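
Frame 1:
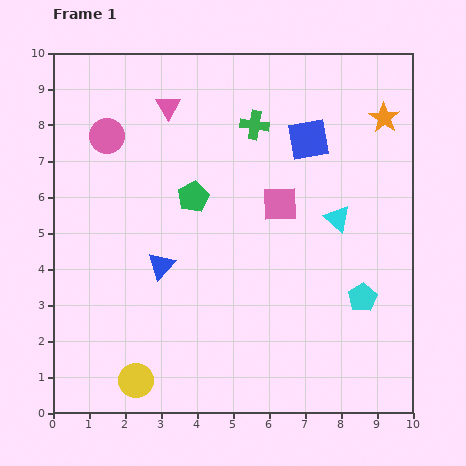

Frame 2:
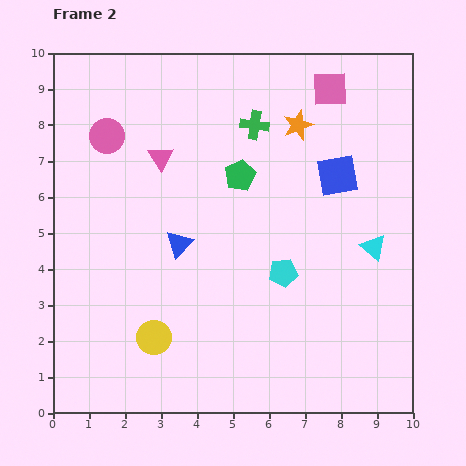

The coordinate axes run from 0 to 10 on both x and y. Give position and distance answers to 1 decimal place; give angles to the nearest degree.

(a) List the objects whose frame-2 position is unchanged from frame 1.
the green cross, the pink circle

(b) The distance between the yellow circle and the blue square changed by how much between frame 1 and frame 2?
-1.4

Distance in frame 1: 8.2. Distance in frame 2: 6.8.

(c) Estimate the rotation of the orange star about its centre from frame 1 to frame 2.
19° clockwise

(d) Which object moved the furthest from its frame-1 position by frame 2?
the pink square

(moved 3.5; next 2.4)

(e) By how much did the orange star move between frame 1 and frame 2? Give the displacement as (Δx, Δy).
(-2.4, -0.2)

The orange star was at (9.2, 8.2) in frame 1 and (6.8, 8.0) in frame 2.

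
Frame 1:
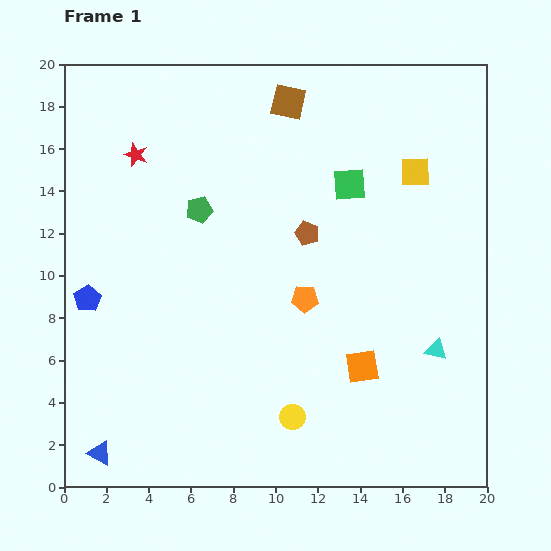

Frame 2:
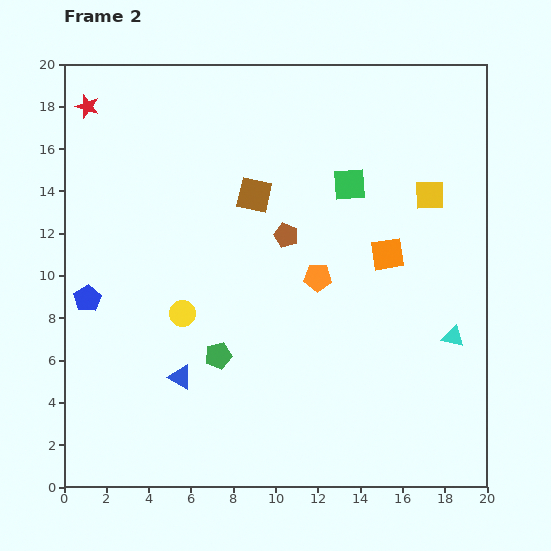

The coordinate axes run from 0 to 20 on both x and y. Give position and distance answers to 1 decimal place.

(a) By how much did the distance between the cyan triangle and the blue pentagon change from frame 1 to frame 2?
+0.7

Distance in frame 1: 16.7. Distance in frame 2: 17.4.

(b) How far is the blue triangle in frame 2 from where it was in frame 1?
5.2

The blue triangle moved from (1.7, 1.6) to (5.5, 5.2), a distance of √(3.8² + 3.6²) ≈ 5.2.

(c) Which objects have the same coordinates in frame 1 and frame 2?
the blue pentagon, the green square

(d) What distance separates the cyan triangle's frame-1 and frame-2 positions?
1.0

The cyan triangle moved from (17.6, 6.5) to (18.4, 7.1), a distance of √(0.8² + 0.6²) ≈ 1.0.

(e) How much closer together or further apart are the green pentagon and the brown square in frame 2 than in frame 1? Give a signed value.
+1.2

Distance in frame 1: 6.6. Distance in frame 2: 7.8.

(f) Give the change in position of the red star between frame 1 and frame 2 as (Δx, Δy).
(-2.3, 2.3)

The red star was at (3.4, 15.7) in frame 1 and (1.1, 18.0) in frame 2.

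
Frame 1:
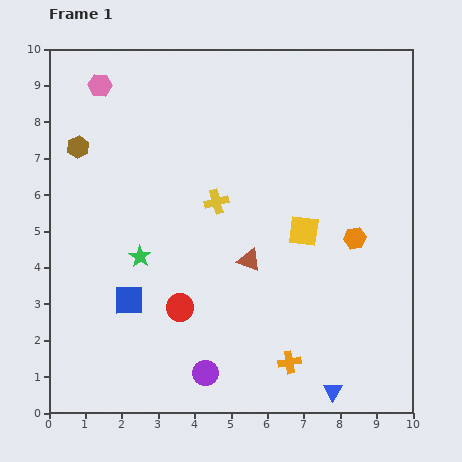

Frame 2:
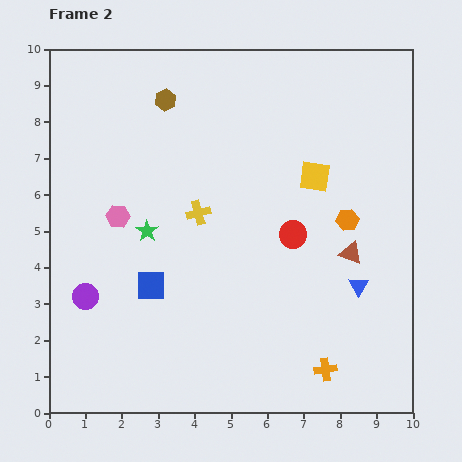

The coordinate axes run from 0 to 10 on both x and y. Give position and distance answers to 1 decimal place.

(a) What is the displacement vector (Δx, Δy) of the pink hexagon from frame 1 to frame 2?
(0.5, -3.6)

The pink hexagon was at (1.4, 9.0) in frame 1 and (1.9, 5.4) in frame 2.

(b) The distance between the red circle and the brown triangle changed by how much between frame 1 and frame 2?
-0.6

Distance in frame 1: 2.3. Distance in frame 2: 1.7.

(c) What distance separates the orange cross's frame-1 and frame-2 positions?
1.0

The orange cross moved from (6.6, 1.4) to (7.6, 1.2), a distance of √(1.0² + 0.2²) ≈ 1.0.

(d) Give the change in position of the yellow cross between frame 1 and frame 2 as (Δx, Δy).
(-0.5, -0.3)

The yellow cross was at (4.6, 5.8) in frame 1 and (4.1, 5.5) in frame 2.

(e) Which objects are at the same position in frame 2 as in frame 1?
none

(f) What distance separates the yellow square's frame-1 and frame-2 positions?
1.5

The yellow square moved from (7.0, 5.0) to (7.3, 6.5), a distance of √(0.3² + 1.5²) ≈ 1.5.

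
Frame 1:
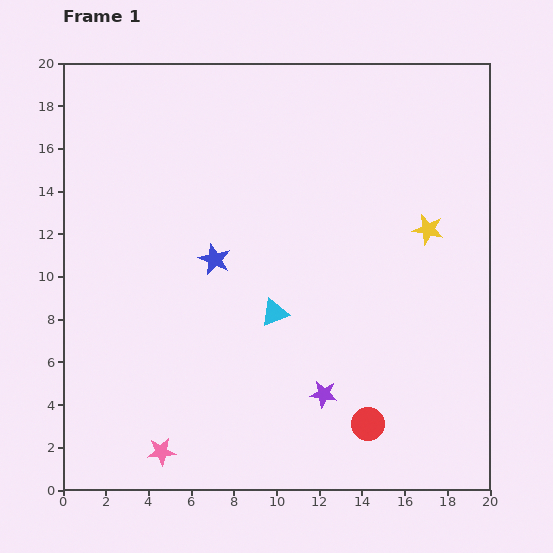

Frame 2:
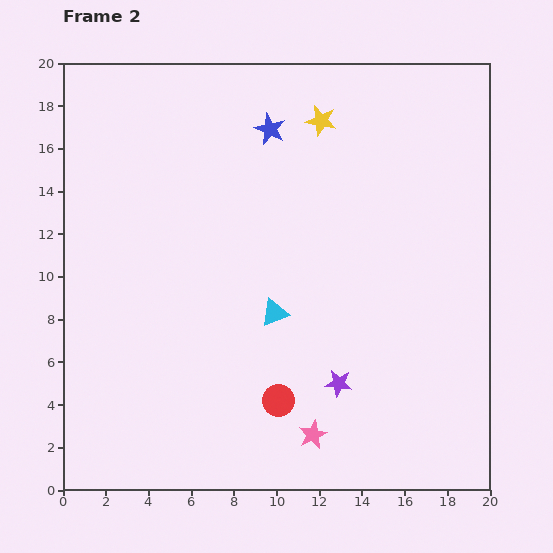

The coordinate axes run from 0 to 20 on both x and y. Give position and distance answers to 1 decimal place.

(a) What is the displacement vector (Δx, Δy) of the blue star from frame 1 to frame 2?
(2.6, 6.1)

The blue star was at (7.1, 10.8) in frame 1 and (9.7, 16.9) in frame 2.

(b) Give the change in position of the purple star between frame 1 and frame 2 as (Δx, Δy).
(0.7, 0.5)

The purple star was at (12.2, 4.5) in frame 1 and (12.9, 5.0) in frame 2.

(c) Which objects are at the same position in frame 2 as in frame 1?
the cyan triangle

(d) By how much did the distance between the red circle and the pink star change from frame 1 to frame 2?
-7.5

Distance in frame 1: 9.8. Distance in frame 2: 2.3.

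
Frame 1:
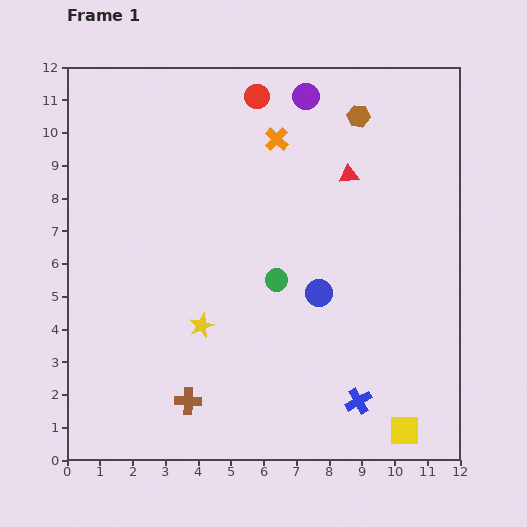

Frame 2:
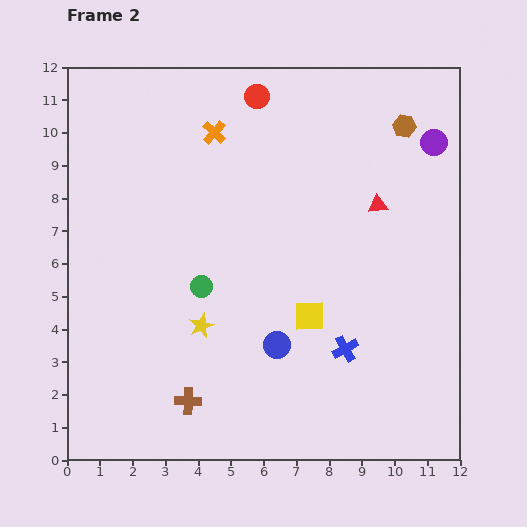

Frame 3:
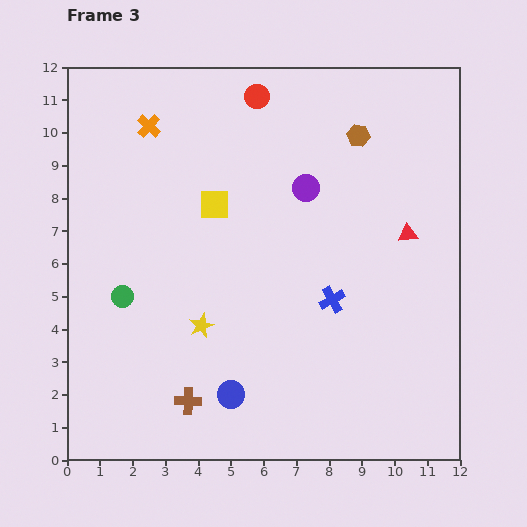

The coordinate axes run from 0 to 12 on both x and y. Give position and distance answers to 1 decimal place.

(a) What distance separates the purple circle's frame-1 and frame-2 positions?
4.1

The purple circle moved from (7.3, 11.1) to (11.2, 9.7), a distance of √(3.9² + 1.4²) ≈ 4.1.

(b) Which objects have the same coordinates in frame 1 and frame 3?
the red circle, the yellow star, the brown cross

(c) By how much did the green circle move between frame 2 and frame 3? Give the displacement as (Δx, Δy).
(-2.4, -0.3)

The green circle was at (4.1, 5.3) in frame 2 and (1.7, 5.0) in frame 3.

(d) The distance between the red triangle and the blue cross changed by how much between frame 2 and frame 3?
-1.5

Distance in frame 2: 4.5. Distance in frame 3: 3.0.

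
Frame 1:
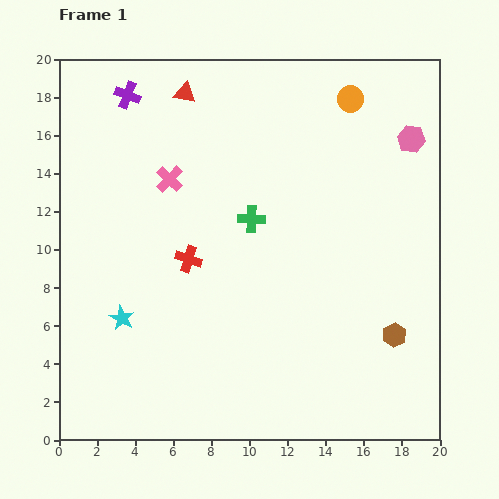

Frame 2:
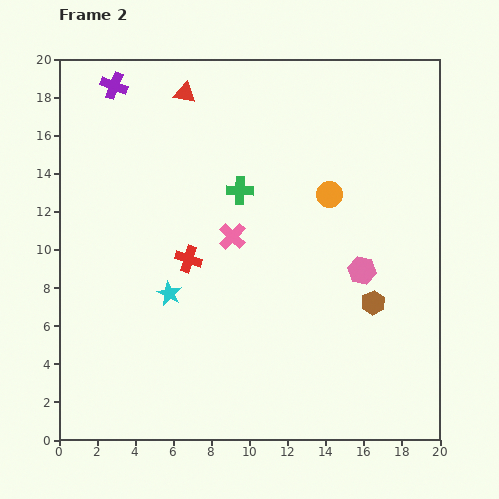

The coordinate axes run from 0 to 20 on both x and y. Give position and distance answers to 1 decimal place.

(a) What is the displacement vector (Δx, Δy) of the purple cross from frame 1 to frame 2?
(-0.7, 0.5)

The purple cross was at (3.6, 18.1) in frame 1 and (2.9, 18.6) in frame 2.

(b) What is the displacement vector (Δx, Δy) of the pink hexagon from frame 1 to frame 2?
(-2.6, -6.9)

The pink hexagon was at (18.5, 15.8) in frame 1 and (15.9, 8.9) in frame 2.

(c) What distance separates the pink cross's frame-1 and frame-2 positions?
4.5

The pink cross moved from (5.8, 13.7) to (9.1, 10.7), a distance of √(3.3² + 3.0²) ≈ 4.5.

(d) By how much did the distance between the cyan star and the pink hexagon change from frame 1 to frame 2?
-7.7

Distance in frame 1: 17.9. Distance in frame 2: 10.2.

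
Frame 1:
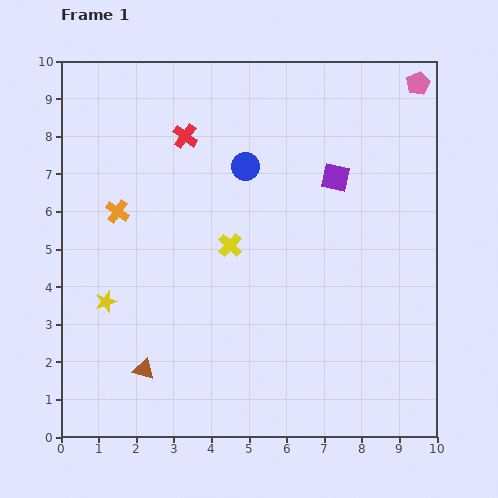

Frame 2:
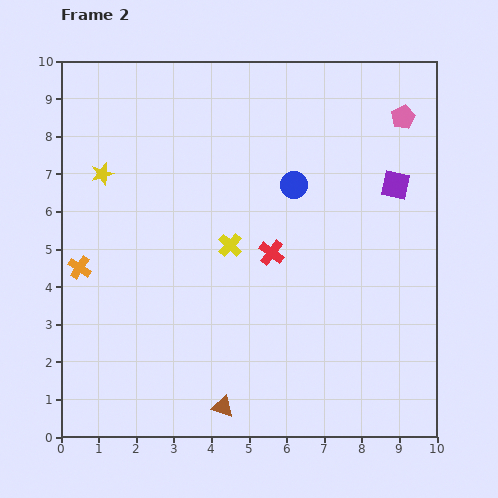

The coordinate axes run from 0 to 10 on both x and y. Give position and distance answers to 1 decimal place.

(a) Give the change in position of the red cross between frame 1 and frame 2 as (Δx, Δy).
(2.3, -3.1)

The red cross was at (3.3, 8.0) in frame 1 and (5.6, 4.9) in frame 2.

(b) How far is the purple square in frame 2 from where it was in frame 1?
1.6

The purple square moved from (7.3, 6.9) to (8.9, 6.7), a distance of √(1.6² + 0.2²) ≈ 1.6.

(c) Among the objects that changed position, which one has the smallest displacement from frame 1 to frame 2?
the pink pentagon

(moved 1.0)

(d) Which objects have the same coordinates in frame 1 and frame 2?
the yellow cross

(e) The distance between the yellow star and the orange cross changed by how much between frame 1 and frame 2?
+0.2

Distance in frame 1: 2.4. Distance in frame 2: 2.6.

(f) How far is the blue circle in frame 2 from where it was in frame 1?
1.4

The blue circle moved from (4.9, 7.2) to (6.2, 6.7), a distance of √(1.3² + 0.5²) ≈ 1.4.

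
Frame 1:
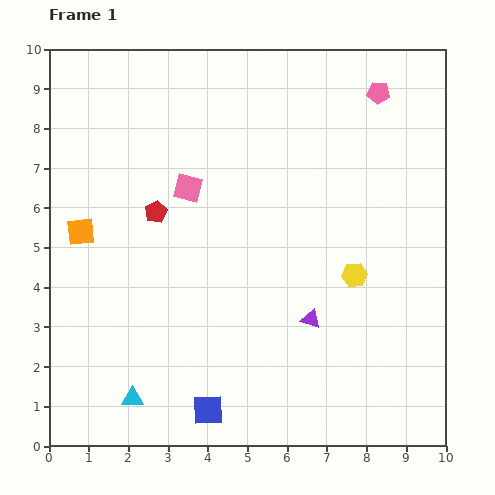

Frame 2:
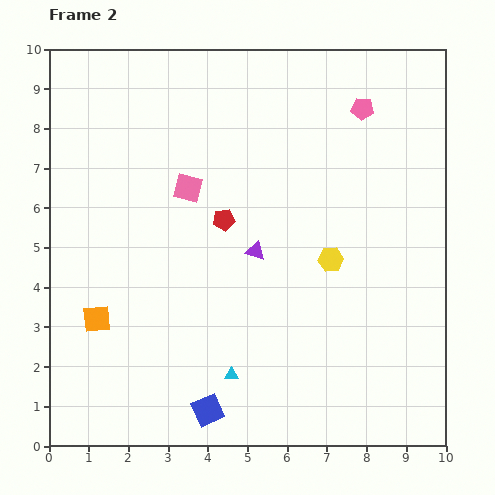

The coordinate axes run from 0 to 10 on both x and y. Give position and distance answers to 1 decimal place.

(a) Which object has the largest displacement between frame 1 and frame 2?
the cyan triangle

(moved 2.6; next 2.2)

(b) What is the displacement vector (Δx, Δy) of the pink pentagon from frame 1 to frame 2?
(-0.4, -0.4)

The pink pentagon was at (8.3, 8.9) in frame 1 and (7.9, 8.5) in frame 2.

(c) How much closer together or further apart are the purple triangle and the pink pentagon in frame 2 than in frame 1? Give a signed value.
-1.4

Distance in frame 1: 5.9. Distance in frame 2: 4.5.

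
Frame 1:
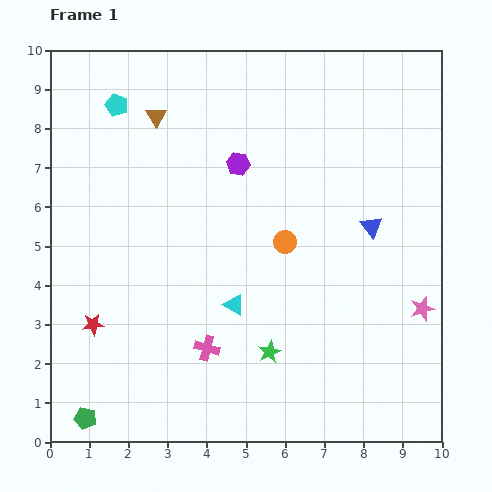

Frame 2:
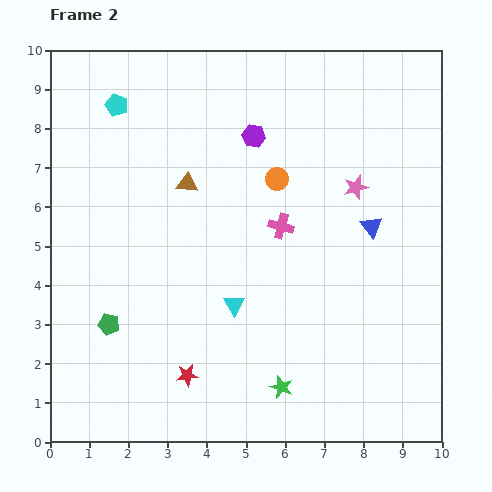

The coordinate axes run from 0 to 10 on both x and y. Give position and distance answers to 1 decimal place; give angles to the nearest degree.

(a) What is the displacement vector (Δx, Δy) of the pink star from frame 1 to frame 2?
(-1.7, 3.1)

The pink star was at (9.5, 3.4) in frame 1 and (7.8, 6.5) in frame 2.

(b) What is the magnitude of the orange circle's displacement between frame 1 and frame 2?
1.6

The orange circle moved from (6.0, 5.1) to (5.8, 6.7), a distance of √(0.2² + 1.6²) ≈ 1.6.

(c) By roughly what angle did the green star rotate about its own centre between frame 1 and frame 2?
25° counter-clockwise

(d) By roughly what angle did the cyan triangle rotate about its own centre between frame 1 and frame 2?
30° clockwise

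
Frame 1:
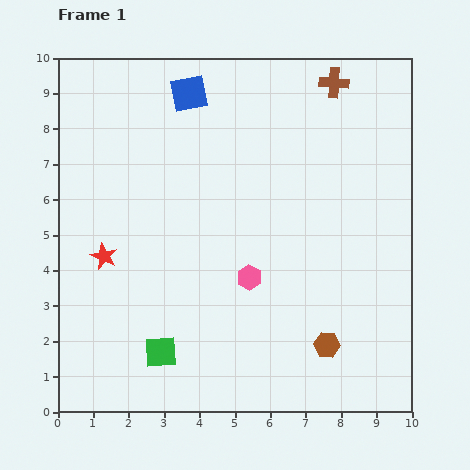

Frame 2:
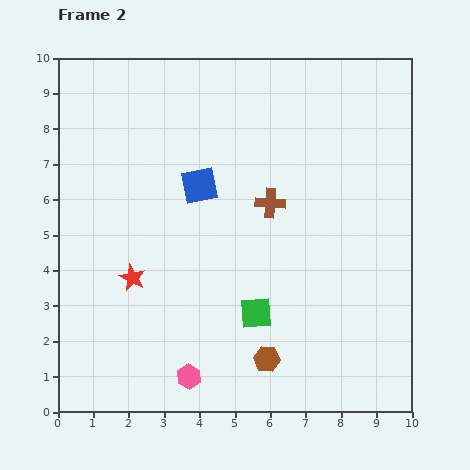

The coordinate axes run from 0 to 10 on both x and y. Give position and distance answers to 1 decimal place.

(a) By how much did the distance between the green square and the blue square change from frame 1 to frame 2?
-3.4

Distance in frame 1: 7.3. Distance in frame 2: 3.9.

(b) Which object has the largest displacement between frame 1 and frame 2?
the brown cross

(moved 3.8; next 3.3)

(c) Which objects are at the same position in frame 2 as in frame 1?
none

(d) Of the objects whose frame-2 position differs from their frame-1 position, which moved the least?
the red star

(moved 1.0)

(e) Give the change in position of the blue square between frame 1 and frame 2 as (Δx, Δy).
(0.3, -2.6)

The blue square was at (3.7, 9.0) in frame 1 and (4.0, 6.4) in frame 2.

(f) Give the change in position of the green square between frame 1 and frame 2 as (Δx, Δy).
(2.7, 1.1)

The green square was at (2.9, 1.7) in frame 1 and (5.6, 2.8) in frame 2.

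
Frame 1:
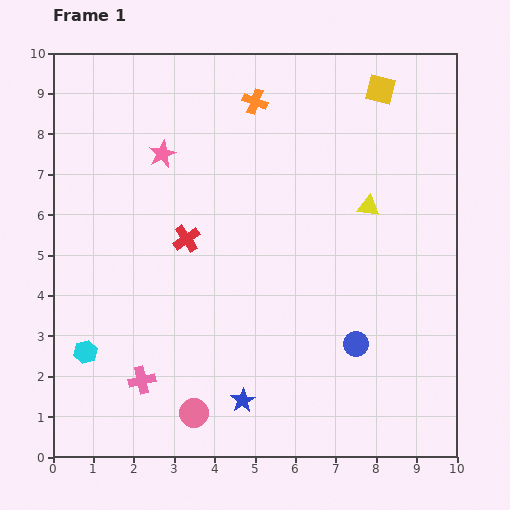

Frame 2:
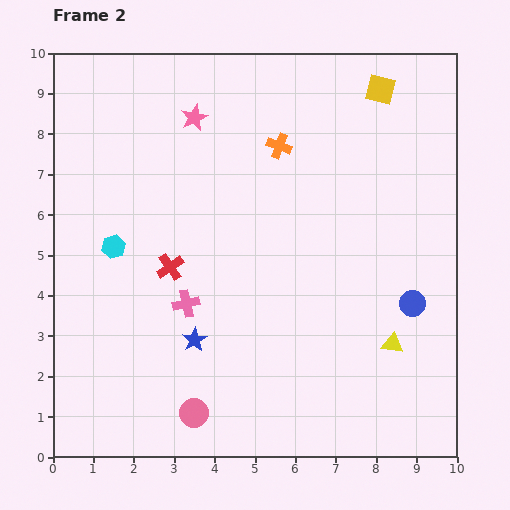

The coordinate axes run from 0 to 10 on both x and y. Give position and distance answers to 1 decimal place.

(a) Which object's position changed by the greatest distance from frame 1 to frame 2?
the yellow triangle

(moved 3.5; next 2.7)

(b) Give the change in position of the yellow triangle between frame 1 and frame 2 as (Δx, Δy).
(0.6, -3.4)

The yellow triangle was at (7.8, 6.2) in frame 1 and (8.4, 2.8) in frame 2.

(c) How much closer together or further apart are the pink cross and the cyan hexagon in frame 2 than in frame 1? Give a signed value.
+0.7

Distance in frame 1: 1.6. Distance in frame 2: 2.3.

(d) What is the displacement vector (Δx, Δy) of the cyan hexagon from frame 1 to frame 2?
(0.7, 2.6)

The cyan hexagon was at (0.8, 2.6) in frame 1 and (1.5, 5.2) in frame 2.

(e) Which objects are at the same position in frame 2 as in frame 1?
the yellow square, the pink circle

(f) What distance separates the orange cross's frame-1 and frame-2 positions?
1.3

The orange cross moved from (5.0, 8.8) to (5.6, 7.7), a distance of √(0.6² + 1.1²) ≈ 1.3.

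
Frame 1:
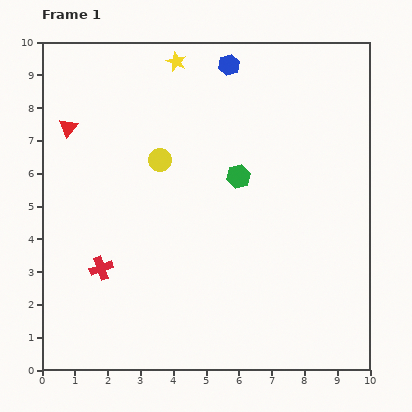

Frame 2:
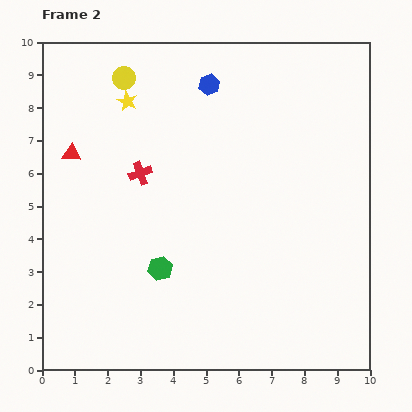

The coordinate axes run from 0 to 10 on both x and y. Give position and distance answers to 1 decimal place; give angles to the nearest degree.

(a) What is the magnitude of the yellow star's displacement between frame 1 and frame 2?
1.9

The yellow star moved from (4.1, 9.4) to (2.6, 8.2), a distance of √(1.5² + 1.2²) ≈ 1.9.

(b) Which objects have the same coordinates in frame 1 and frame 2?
none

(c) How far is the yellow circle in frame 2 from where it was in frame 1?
2.7

The yellow circle moved from (3.6, 6.4) to (2.5, 8.9), a distance of √(1.1² + 2.5²) ≈ 2.7.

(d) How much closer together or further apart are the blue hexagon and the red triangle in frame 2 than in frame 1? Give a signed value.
-0.6

Distance in frame 1: 5.3. Distance in frame 2: 4.7.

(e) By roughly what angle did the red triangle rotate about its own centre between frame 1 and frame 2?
54° clockwise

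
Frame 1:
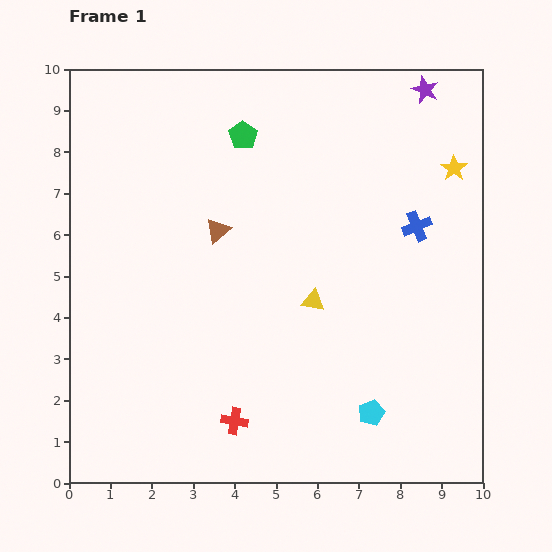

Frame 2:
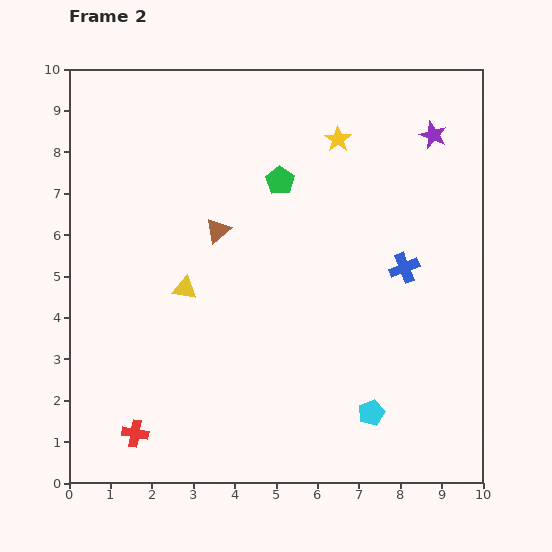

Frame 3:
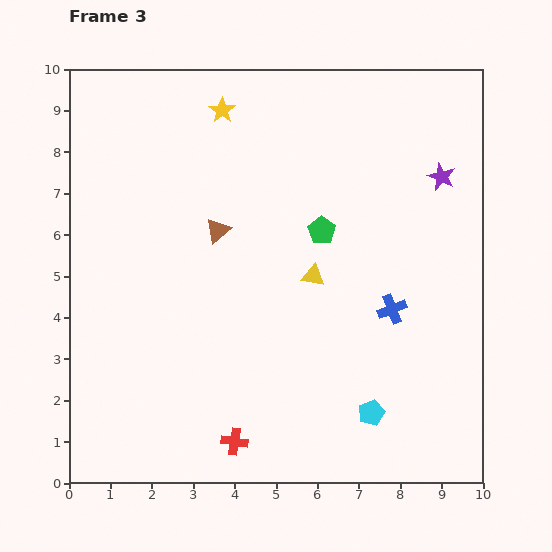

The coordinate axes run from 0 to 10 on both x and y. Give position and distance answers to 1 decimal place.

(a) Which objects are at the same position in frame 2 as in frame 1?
the cyan pentagon, the brown triangle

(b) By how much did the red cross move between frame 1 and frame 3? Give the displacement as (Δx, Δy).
(0.0, -0.5)

The red cross was at (4.0, 1.5) in frame 1 and (4.0, 1.0) in frame 3.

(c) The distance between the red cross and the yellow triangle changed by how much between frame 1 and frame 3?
+0.9

Distance in frame 1: 3.5. Distance in frame 3: 4.4.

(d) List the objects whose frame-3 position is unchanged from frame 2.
the cyan pentagon, the brown triangle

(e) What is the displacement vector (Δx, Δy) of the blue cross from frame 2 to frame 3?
(-0.3, -1.0)

The blue cross was at (8.1, 5.2) in frame 2 and (7.8, 4.2) in frame 3.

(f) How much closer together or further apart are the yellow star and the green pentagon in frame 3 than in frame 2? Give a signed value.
+2.1

Distance in frame 2: 1.7. Distance in frame 3: 3.8.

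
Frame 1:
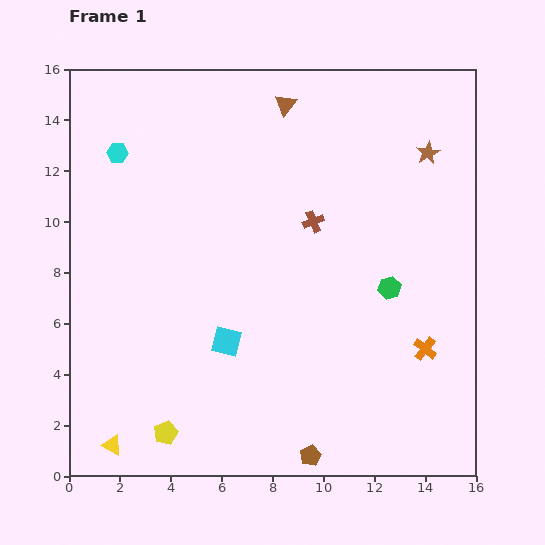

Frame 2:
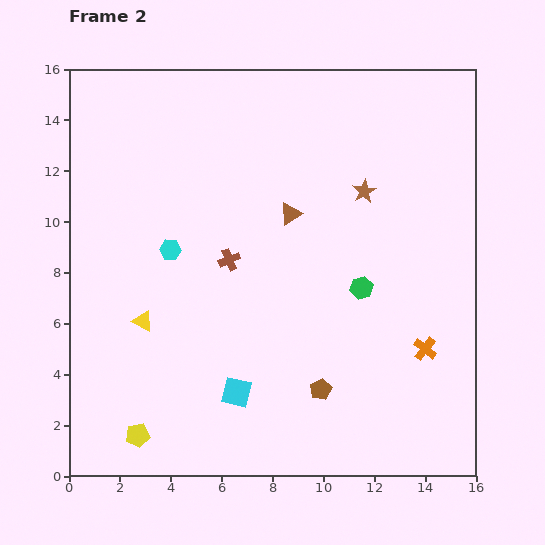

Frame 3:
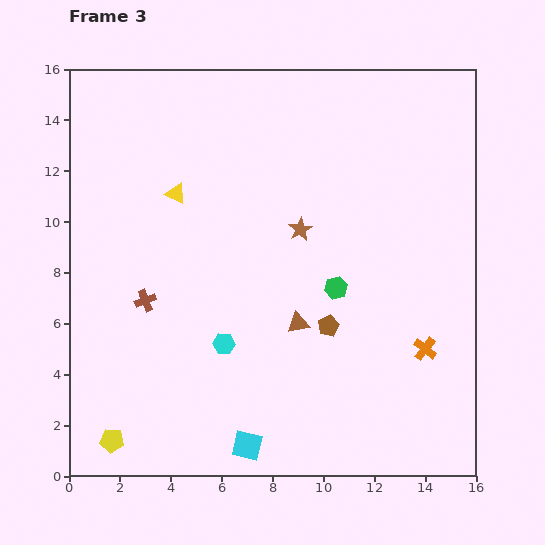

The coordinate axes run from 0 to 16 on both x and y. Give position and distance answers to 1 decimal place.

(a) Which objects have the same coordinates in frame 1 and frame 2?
the orange cross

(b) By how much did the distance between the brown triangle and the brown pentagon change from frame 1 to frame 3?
-12.6

Distance in frame 1: 13.8. Distance in frame 3: 1.2.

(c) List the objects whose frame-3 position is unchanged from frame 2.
the orange cross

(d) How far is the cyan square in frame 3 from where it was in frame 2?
2.1

The cyan square moved from (6.6, 3.3) to (7.0, 1.2), a distance of √(0.4² + 2.1²) ≈ 2.1.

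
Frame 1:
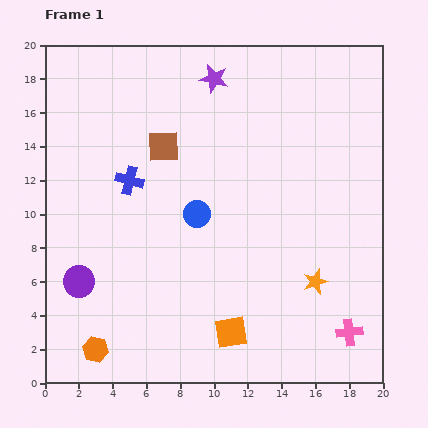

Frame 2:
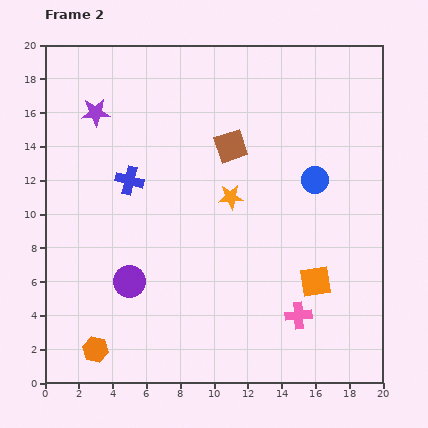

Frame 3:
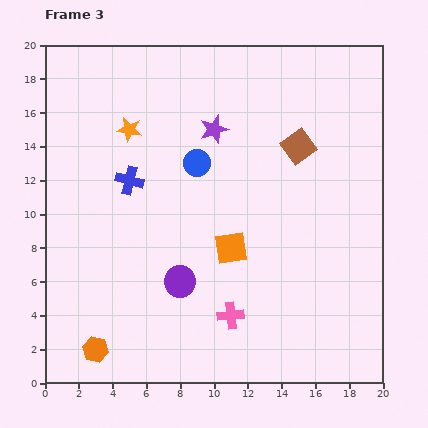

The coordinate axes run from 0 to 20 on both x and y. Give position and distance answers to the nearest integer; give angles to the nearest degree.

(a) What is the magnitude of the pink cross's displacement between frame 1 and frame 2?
3

The pink cross moved from (18, 3) to (15, 4), a distance of √(3² + 1²) ≈ 3.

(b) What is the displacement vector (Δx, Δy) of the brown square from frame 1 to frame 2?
(4, 0)

The brown square was at (7, 14) in frame 1 and (11, 14) in frame 2.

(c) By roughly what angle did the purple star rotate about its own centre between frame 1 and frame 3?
31° counter-clockwise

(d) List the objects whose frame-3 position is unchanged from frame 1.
the orange hexagon, the blue cross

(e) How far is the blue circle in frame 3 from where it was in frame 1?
3

The blue circle moved from (9, 10) to (9, 13), a distance of √(0² + 3²) ≈ 3.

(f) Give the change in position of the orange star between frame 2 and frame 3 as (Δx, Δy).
(-6, 4)

The orange star was at (11, 11) in frame 2 and (5, 15) in frame 3.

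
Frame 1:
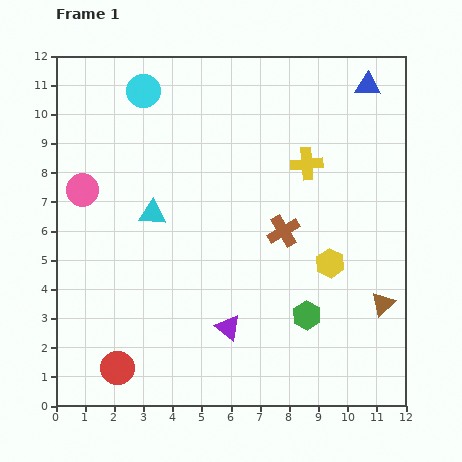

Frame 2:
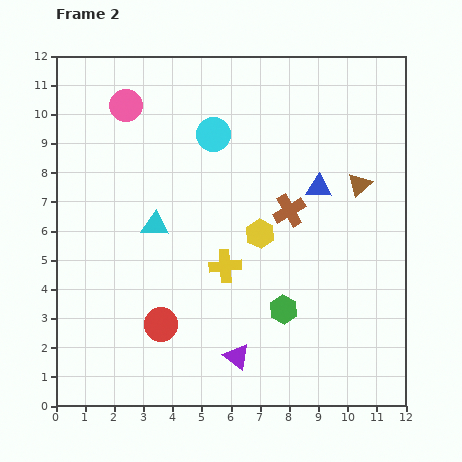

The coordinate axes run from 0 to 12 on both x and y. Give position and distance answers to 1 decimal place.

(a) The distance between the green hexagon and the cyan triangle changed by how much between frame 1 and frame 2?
-1.1

Distance in frame 1: 6.4. Distance in frame 2: 5.3.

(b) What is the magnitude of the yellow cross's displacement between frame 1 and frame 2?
4.5

The yellow cross moved from (8.6, 8.3) to (5.8, 4.8), a distance of √(2.8² + 3.5²) ≈ 4.5.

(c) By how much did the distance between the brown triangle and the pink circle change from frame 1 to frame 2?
-2.6

Distance in frame 1: 11.0. Distance in frame 2: 8.4.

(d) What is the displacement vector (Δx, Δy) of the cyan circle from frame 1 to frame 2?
(2.4, -1.5)

The cyan circle was at (3.0, 10.8) in frame 1 and (5.4, 9.3) in frame 2.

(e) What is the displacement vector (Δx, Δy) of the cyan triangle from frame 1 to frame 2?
(0.1, -0.4)

The cyan triangle was at (3.3, 6.6) in frame 1 and (3.4, 6.2) in frame 2.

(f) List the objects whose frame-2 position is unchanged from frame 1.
none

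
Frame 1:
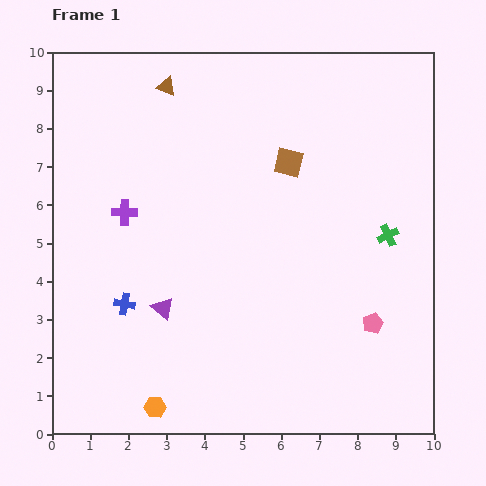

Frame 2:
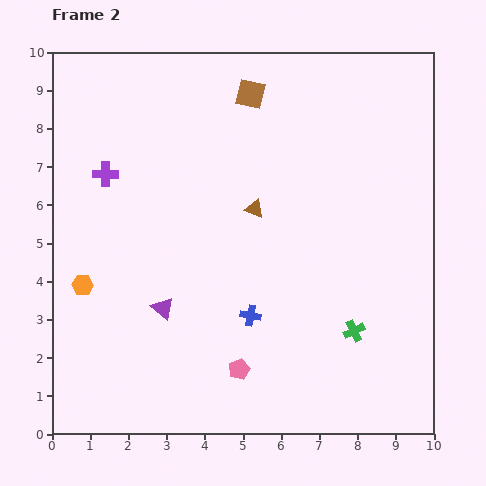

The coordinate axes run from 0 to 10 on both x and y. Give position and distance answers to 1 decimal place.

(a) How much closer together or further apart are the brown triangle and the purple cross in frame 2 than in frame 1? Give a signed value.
+0.5

Distance in frame 1: 3.5. Distance in frame 2: 4.0.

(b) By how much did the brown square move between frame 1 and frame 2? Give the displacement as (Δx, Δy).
(-1.0, 1.8)

The brown square was at (6.2, 7.1) in frame 1 and (5.2, 8.9) in frame 2.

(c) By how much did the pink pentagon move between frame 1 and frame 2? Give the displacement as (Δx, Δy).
(-3.5, -1.2)

The pink pentagon was at (8.4, 2.9) in frame 1 and (4.9, 1.7) in frame 2.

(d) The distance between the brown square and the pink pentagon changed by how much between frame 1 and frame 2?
+2.5

Distance in frame 1: 4.7. Distance in frame 2: 7.2.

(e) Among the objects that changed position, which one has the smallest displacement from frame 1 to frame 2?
the purple cross

(moved 1.1)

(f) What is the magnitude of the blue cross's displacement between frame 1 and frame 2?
3.3

The blue cross moved from (1.9, 3.4) to (5.2, 3.1), a distance of √(3.3² + 0.3²) ≈ 3.3.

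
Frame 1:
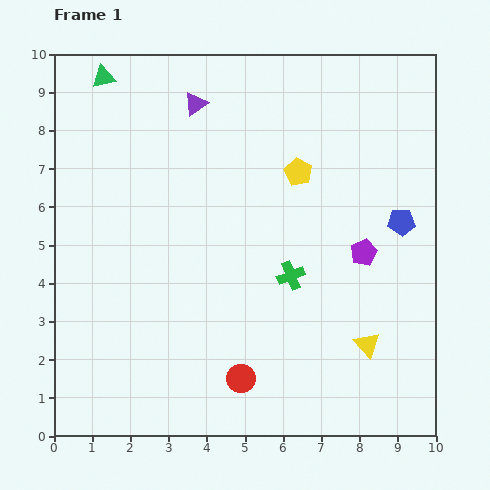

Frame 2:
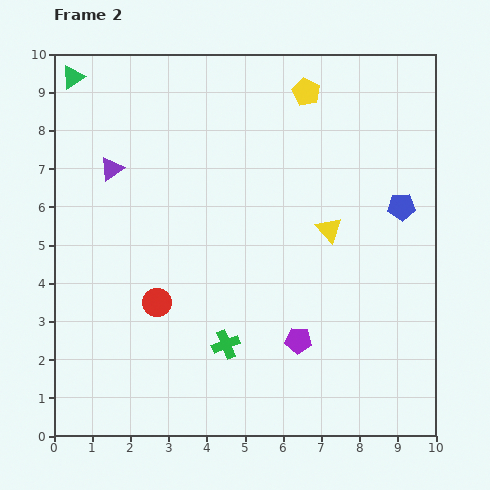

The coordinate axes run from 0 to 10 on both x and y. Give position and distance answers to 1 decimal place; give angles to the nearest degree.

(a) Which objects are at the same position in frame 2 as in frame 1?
none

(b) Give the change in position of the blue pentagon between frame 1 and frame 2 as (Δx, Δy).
(0.0, 0.4)

The blue pentagon was at (9.1, 5.6) in frame 1 and (9.1, 6.0) in frame 2.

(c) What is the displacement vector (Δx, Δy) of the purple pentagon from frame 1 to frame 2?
(-1.7, -2.3)

The purple pentagon was at (8.1, 4.8) in frame 1 and (6.4, 2.5) in frame 2.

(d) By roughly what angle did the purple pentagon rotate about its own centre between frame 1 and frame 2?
30° clockwise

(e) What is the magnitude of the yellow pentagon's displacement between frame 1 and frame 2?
2.1

The yellow pentagon moved from (6.4, 6.9) to (6.6, 9.0), a distance of √(0.2² + 2.1²) ≈ 2.1.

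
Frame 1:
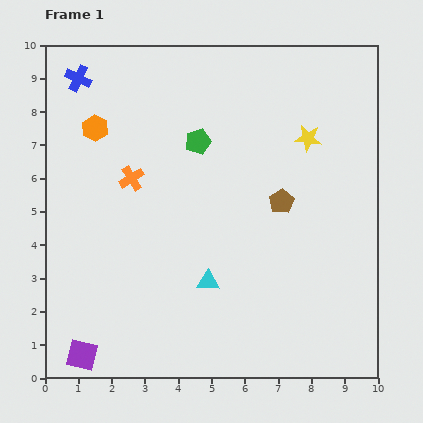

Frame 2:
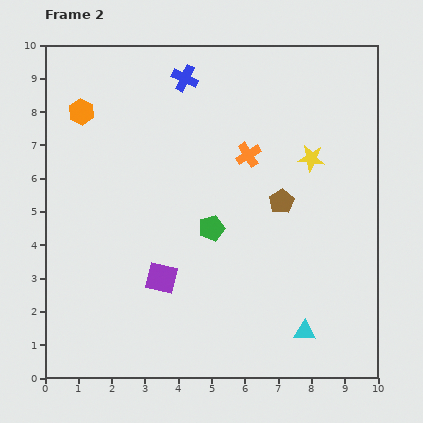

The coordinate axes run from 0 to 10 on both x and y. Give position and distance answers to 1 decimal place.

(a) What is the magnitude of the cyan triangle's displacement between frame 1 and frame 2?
3.3

The cyan triangle moved from (4.9, 2.9) to (7.8, 1.4), a distance of √(2.9² + 1.5²) ≈ 3.3.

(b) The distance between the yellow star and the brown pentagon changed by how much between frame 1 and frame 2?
-0.5

Distance in frame 1: 2.1. Distance in frame 2: 1.6.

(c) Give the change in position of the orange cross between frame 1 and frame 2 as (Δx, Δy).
(3.5, 0.7)

The orange cross was at (2.6, 6.0) in frame 1 and (6.1, 6.7) in frame 2.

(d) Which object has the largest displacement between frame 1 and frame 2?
the orange cross

(moved 3.6; next 3.3)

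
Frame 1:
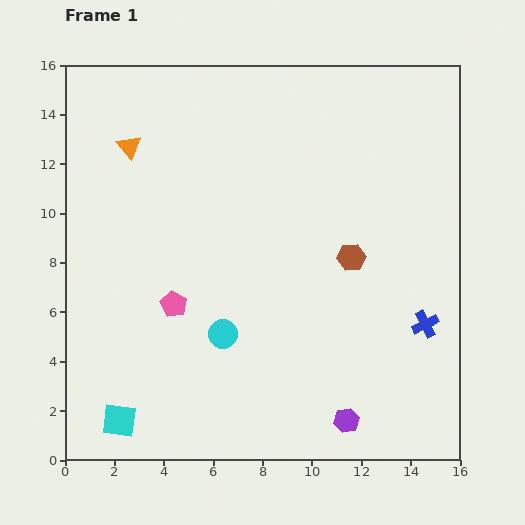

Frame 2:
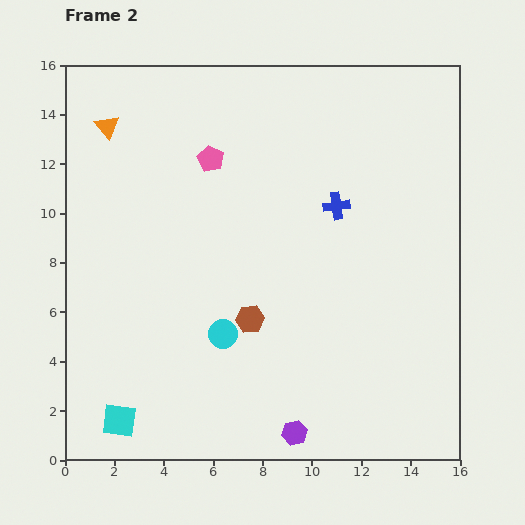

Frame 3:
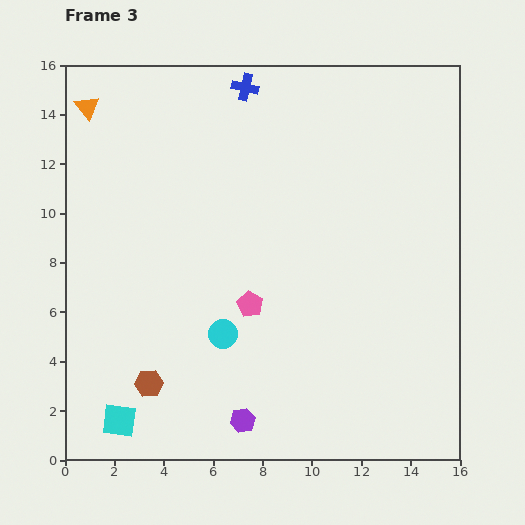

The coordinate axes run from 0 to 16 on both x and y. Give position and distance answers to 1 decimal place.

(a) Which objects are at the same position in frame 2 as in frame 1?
the cyan square, the cyan circle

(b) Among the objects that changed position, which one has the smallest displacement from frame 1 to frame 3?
the orange triangle

(moved 2.3)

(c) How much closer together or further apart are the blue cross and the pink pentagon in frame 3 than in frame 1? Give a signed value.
-1.4

Distance in frame 1: 10.2. Distance in frame 3: 8.8.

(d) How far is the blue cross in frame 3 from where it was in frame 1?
12.1

The blue cross moved from (14.6, 5.5) to (7.3, 15.1), a distance of √(7.3² + 9.6²) ≈ 12.1.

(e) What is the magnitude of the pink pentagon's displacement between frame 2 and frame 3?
6.1

The pink pentagon moved from (5.9, 12.2) to (7.5, 6.3), a distance of √(1.6² + 5.9²) ≈ 6.1.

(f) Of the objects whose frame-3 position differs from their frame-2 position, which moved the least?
the orange triangle

(moved 1.1)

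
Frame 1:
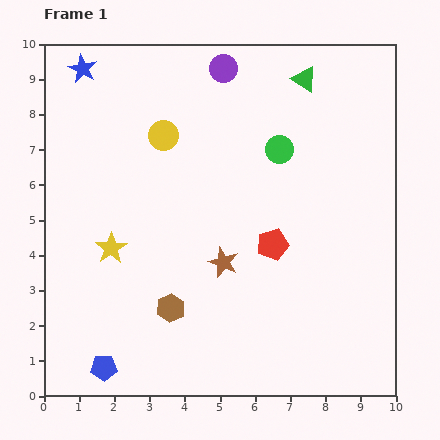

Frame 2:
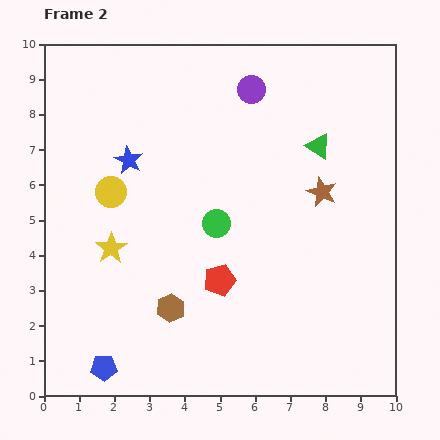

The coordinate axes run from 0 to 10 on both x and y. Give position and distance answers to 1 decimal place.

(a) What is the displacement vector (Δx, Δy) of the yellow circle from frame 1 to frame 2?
(-1.5, -1.6)

The yellow circle was at (3.4, 7.4) in frame 1 and (1.9, 5.8) in frame 2.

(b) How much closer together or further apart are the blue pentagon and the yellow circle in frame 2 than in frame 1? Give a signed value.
-1.8

Distance in frame 1: 6.8. Distance in frame 2: 5.0.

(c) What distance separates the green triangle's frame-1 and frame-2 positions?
1.9

The green triangle moved from (7.4, 9.0) to (7.8, 7.1), a distance of √(0.4² + 1.9²) ≈ 1.9.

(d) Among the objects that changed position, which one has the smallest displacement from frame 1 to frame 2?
the purple circle

(moved 1.0)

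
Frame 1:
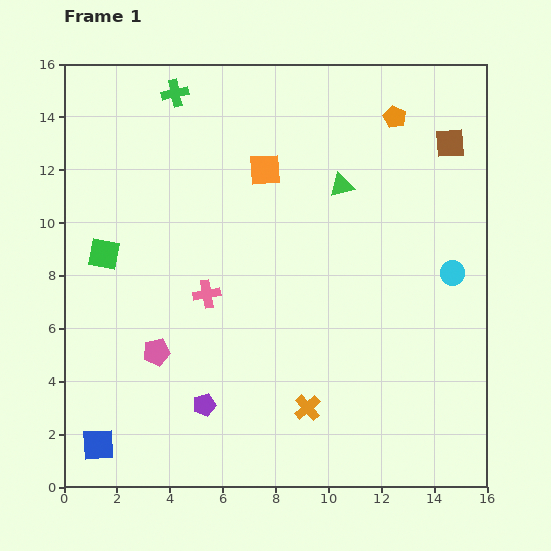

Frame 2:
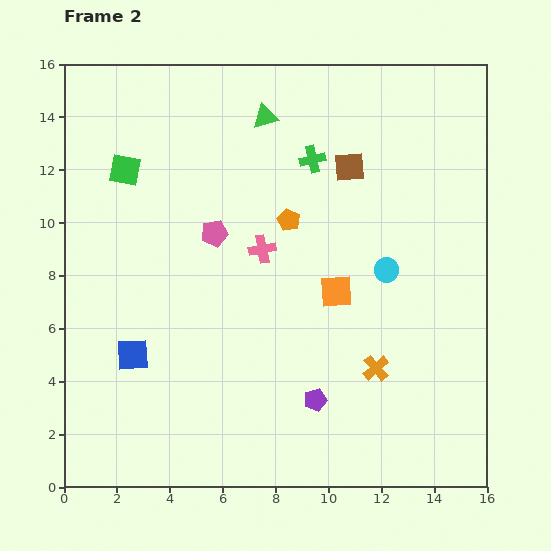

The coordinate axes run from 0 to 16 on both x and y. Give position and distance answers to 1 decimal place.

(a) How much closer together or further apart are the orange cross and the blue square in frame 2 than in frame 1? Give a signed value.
+1.2

Distance in frame 1: 8.0. Distance in frame 2: 9.2.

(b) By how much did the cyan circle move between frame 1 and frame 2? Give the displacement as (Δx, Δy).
(-2.5, 0.1)

The cyan circle was at (14.7, 8.1) in frame 1 and (12.2, 8.2) in frame 2.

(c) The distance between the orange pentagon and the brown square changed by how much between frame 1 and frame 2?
+0.7

Distance in frame 1: 2.3. Distance in frame 2: 3.0.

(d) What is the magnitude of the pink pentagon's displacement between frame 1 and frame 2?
5.0

The pink pentagon moved from (3.5, 5.1) to (5.7, 9.6), a distance of √(2.2² + 4.5²) ≈ 5.0.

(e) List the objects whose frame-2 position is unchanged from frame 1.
none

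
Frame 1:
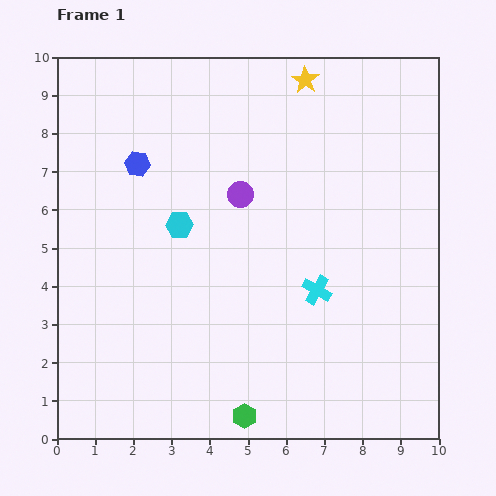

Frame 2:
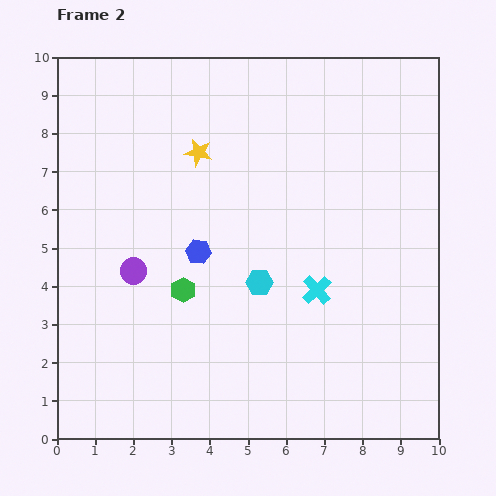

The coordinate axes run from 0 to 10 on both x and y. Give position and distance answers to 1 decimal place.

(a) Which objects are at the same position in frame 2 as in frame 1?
the cyan cross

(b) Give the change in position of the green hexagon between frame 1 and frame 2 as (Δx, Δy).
(-1.6, 3.3)

The green hexagon was at (4.9, 0.6) in frame 1 and (3.3, 3.9) in frame 2.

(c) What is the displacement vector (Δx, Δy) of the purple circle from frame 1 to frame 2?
(-2.8, -2.0)

The purple circle was at (4.8, 6.4) in frame 1 and (2.0, 4.4) in frame 2.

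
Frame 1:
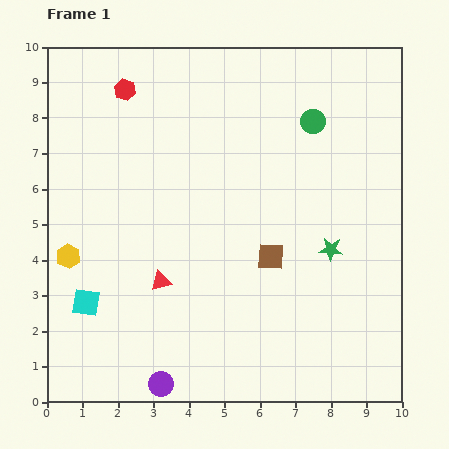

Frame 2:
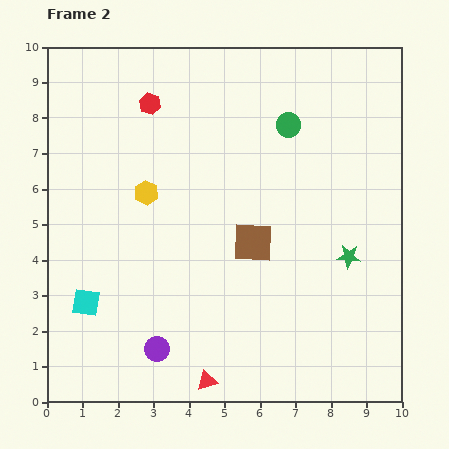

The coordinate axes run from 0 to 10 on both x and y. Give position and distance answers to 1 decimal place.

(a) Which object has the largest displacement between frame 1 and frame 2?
the red triangle

(moved 3.1; next 2.8)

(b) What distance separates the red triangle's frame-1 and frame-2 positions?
3.1

The red triangle moved from (3.2, 3.4) to (4.5, 0.6), a distance of √(1.3² + 2.8²) ≈ 3.1.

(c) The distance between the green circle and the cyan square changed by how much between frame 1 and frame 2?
-0.6

Distance in frame 1: 8.2. Distance in frame 2: 7.6.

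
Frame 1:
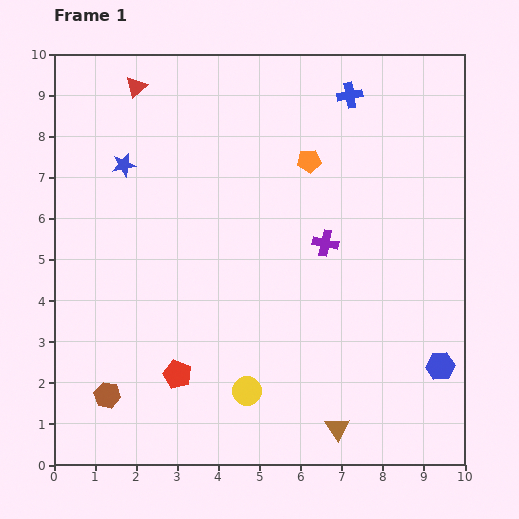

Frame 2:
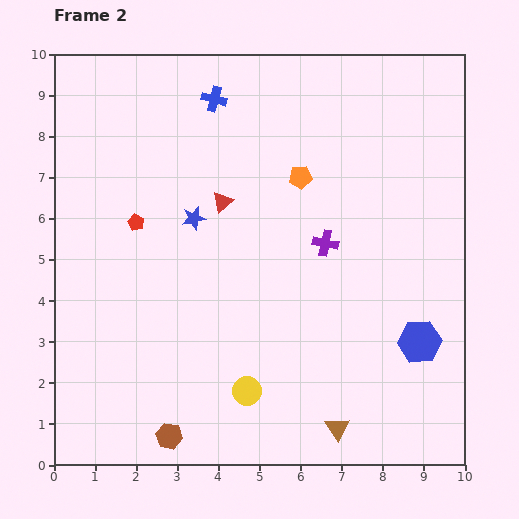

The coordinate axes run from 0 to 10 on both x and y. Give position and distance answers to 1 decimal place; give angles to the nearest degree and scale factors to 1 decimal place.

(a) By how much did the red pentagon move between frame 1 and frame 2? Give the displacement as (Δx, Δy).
(-1.0, 3.7)

The red pentagon was at (3.0, 2.2) in frame 1 and (2.0, 5.9) in frame 2.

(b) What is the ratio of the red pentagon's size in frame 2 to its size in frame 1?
0.6×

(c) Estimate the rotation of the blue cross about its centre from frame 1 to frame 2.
24° clockwise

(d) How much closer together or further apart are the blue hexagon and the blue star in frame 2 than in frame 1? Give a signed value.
-2.8

Distance in frame 1: 9.1. Distance in frame 2: 6.3.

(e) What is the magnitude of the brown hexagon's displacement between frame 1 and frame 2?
1.8

The brown hexagon moved from (1.3, 1.7) to (2.8, 0.7), a distance of √(1.5² + 1.0²) ≈ 1.8.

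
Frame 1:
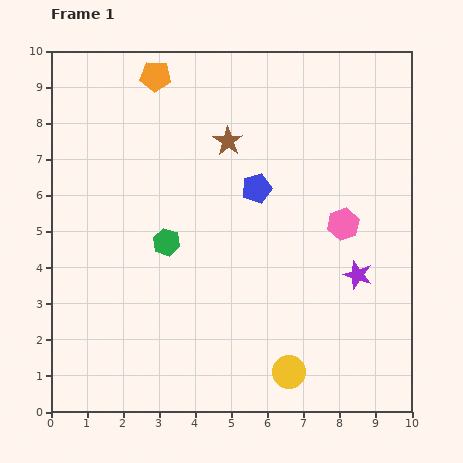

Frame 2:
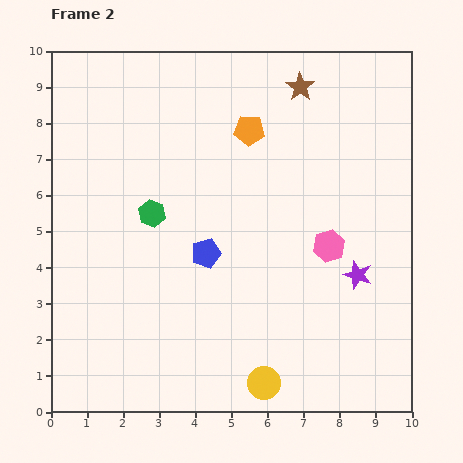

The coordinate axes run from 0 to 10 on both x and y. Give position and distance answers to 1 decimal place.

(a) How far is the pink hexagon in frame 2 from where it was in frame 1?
0.7

The pink hexagon moved from (8.1, 5.2) to (7.7, 4.6), a distance of √(0.4² + 0.6²) ≈ 0.7.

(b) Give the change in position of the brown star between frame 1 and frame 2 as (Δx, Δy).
(2.0, 1.5)

The brown star was at (4.9, 7.5) in frame 1 and (6.9, 9.0) in frame 2.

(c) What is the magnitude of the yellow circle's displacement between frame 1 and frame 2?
0.8

The yellow circle moved from (6.6, 1.1) to (5.9, 0.8), a distance of √(0.7² + 0.3²) ≈ 0.8.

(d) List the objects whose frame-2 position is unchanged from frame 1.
the purple star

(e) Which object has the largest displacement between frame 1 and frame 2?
the orange pentagon

(moved 3.0; next 2.5)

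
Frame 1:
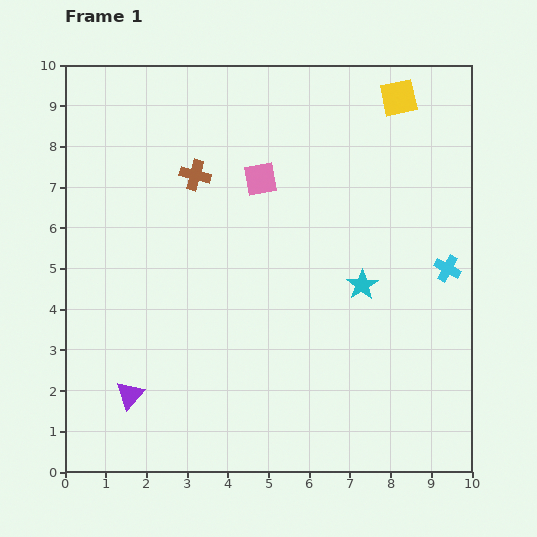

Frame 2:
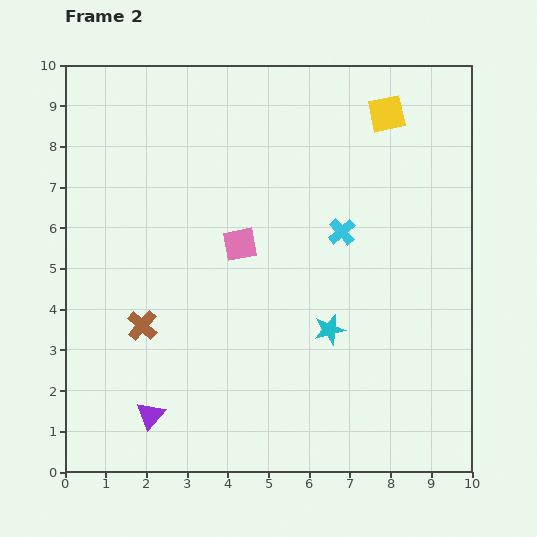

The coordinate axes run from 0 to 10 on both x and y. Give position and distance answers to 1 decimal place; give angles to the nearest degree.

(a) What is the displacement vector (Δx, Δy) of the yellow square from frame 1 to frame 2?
(-0.3, -0.4)

The yellow square was at (8.2, 9.2) in frame 1 and (7.9, 8.8) in frame 2.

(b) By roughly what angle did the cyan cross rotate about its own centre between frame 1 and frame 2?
21° clockwise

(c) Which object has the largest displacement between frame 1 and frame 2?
the brown cross

(moved 3.9; next 2.8)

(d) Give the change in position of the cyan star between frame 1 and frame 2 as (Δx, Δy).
(-0.8, -1.1)

The cyan star was at (7.3, 4.6) in frame 1 and (6.5, 3.5) in frame 2.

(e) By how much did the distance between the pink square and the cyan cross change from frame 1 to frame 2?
-2.6

Distance in frame 1: 5.1. Distance in frame 2: 2.5.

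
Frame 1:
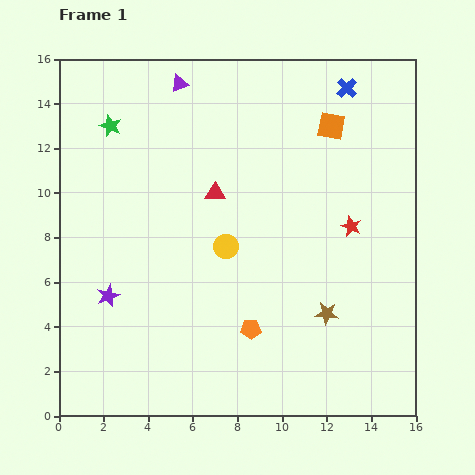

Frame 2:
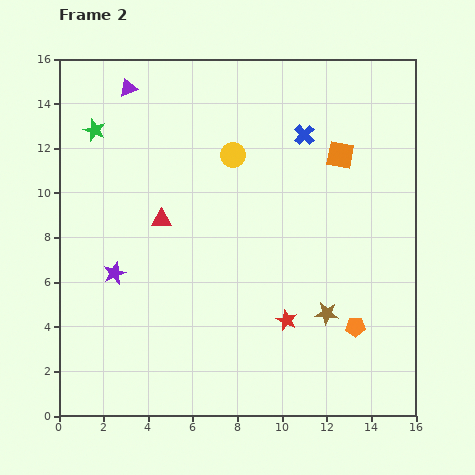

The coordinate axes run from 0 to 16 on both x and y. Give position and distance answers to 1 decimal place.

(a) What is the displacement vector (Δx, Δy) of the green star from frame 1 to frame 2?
(-0.7, -0.2)

The green star was at (2.3, 13.0) in frame 1 and (1.6, 12.8) in frame 2.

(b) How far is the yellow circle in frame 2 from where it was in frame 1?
4.1

The yellow circle moved from (7.5, 7.6) to (7.8, 11.7), a distance of √(0.3² + 4.1²) ≈ 4.1.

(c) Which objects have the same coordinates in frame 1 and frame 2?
the brown star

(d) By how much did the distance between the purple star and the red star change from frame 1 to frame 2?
-3.3

Distance in frame 1: 11.3. Distance in frame 2: 8.0.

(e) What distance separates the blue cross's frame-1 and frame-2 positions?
2.8

The blue cross moved from (12.9, 14.7) to (11.0, 12.6), a distance of √(1.9² + 2.1²) ≈ 2.8.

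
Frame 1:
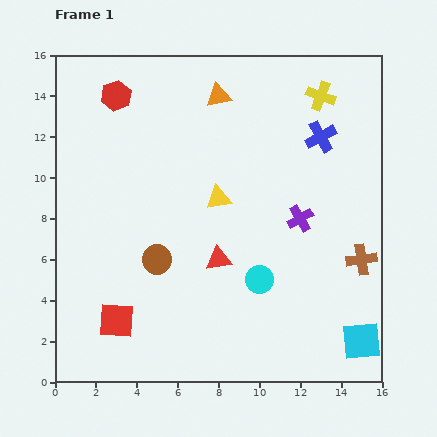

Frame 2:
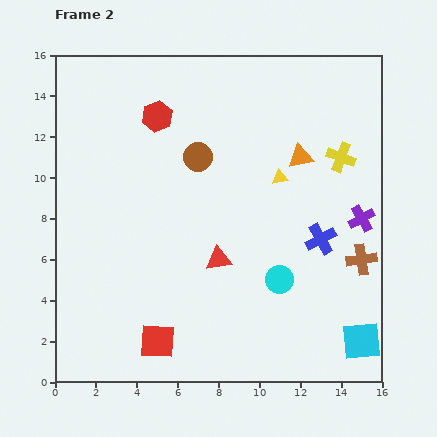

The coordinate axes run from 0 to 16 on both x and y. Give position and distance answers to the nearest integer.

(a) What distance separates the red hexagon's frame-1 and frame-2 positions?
2

The red hexagon moved from (3, 14) to (5, 13), a distance of √(2² + 1²) ≈ 2.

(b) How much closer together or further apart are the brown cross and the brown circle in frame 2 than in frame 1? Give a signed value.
-1

Distance in frame 1: 10. Distance in frame 2: 9.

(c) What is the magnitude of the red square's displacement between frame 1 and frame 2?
2

The red square moved from (3, 3) to (5, 2), a distance of √(2² + 1²) ≈ 2.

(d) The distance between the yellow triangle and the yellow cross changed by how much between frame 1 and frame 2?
-4

Distance in frame 1: 7. Distance in frame 2: 3.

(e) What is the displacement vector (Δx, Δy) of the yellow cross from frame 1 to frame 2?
(1, -3)

The yellow cross was at (13, 14) in frame 1 and (14, 11) in frame 2.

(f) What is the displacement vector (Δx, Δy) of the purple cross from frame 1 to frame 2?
(3, 0)

The purple cross was at (12, 8) in frame 1 and (15, 8) in frame 2.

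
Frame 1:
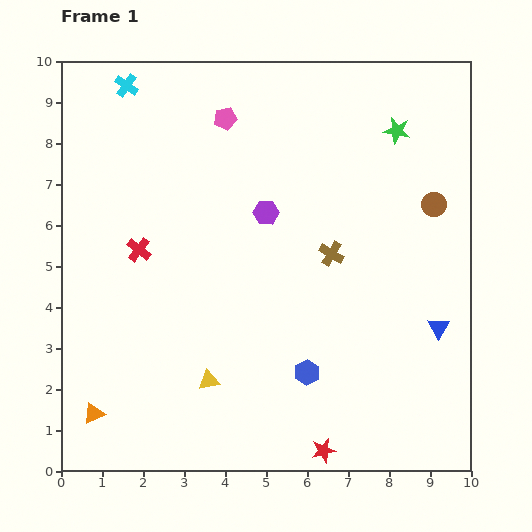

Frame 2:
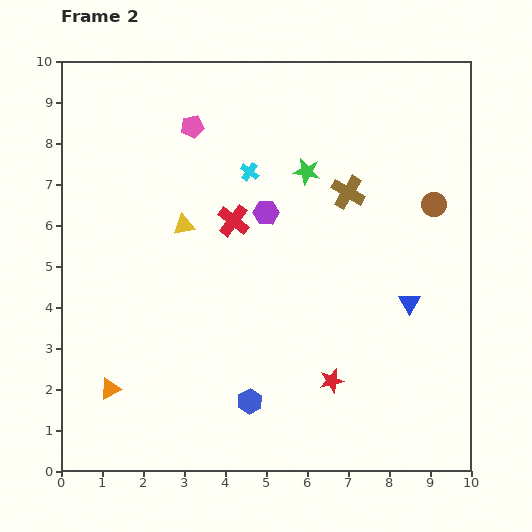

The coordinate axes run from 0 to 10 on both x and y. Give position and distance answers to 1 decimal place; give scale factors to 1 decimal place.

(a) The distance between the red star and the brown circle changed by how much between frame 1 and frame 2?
-1.6

Distance in frame 1: 6.6. Distance in frame 2: 5.0.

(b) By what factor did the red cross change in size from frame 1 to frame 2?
1.3×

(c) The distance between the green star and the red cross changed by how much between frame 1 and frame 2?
-4.7

Distance in frame 1: 6.9. Distance in frame 2: 2.2.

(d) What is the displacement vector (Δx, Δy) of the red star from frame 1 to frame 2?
(0.2, 1.7)

The red star was at (6.4, 0.5) in frame 1 and (6.6, 2.2) in frame 2.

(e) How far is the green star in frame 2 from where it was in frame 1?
2.4

The green star moved from (8.2, 8.3) to (6.0, 7.3), a distance of √(2.2² + 1.0²) ≈ 2.4.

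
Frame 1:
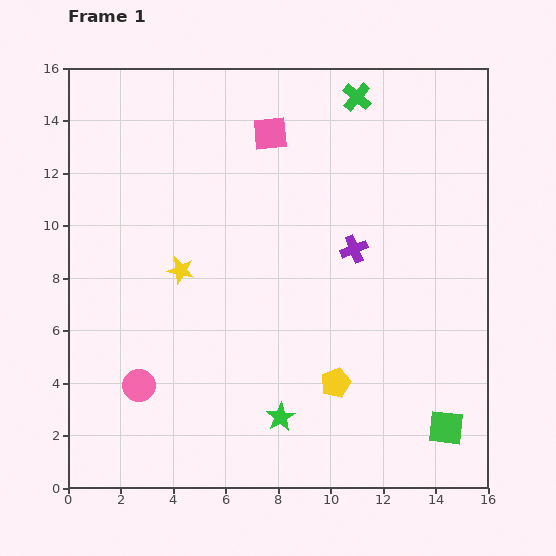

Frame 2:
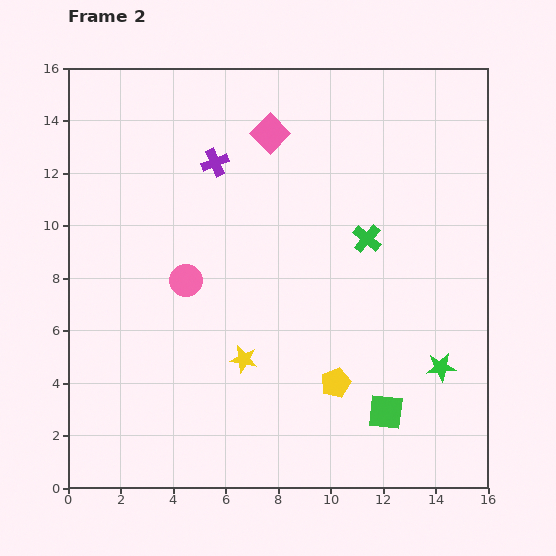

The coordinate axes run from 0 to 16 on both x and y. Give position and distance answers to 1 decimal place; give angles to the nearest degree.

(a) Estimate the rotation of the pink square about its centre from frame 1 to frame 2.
40° counter-clockwise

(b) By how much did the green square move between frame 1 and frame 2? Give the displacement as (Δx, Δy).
(-2.3, 0.6)

The green square was at (14.4, 2.3) in frame 1 and (12.1, 2.9) in frame 2.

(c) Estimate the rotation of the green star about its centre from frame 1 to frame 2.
24° clockwise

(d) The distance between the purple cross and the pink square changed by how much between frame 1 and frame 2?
-3.0

Distance in frame 1: 5.4. Distance in frame 2: 2.4.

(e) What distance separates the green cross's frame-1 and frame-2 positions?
5.4

The green cross moved from (11.0, 14.9) to (11.4, 9.5), a distance of √(0.4² + 5.4²) ≈ 5.4.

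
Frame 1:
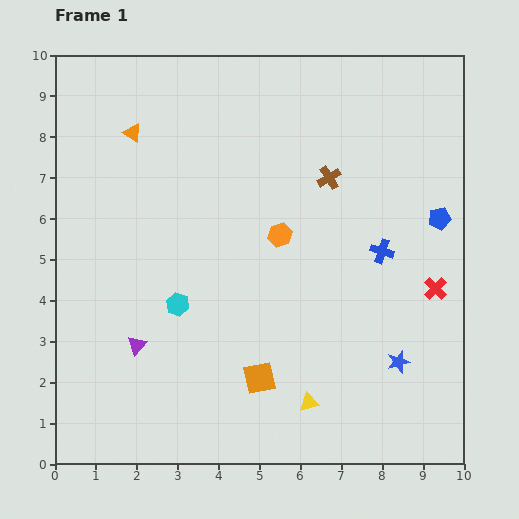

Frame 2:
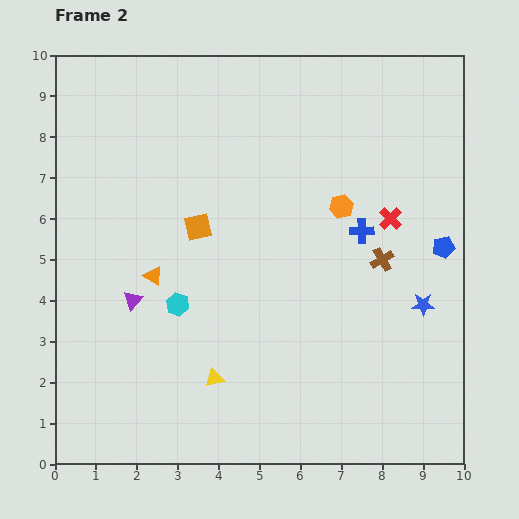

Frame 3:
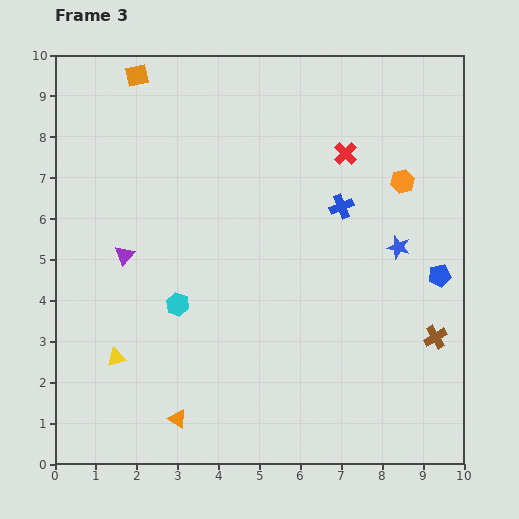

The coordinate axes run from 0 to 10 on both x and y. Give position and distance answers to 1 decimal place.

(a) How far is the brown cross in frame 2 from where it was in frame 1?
2.4

The brown cross moved from (6.7, 7.0) to (8.0, 5.0), a distance of √(1.3² + 2.0²) ≈ 2.4.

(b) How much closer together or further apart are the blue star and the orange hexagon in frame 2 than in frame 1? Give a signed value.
-1.1

Distance in frame 1: 4.2. Distance in frame 2: 3.1.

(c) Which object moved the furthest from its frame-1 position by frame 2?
the orange square

(moved 4.0; next 3.5)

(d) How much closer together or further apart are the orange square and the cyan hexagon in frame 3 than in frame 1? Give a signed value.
+3.0

Distance in frame 1: 2.7. Distance in frame 3: 5.7.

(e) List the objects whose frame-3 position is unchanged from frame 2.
the cyan hexagon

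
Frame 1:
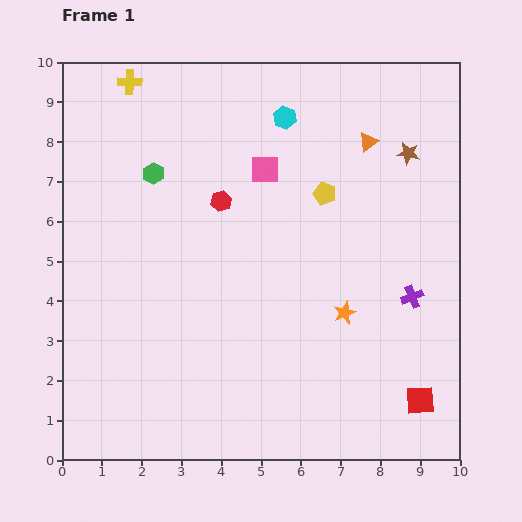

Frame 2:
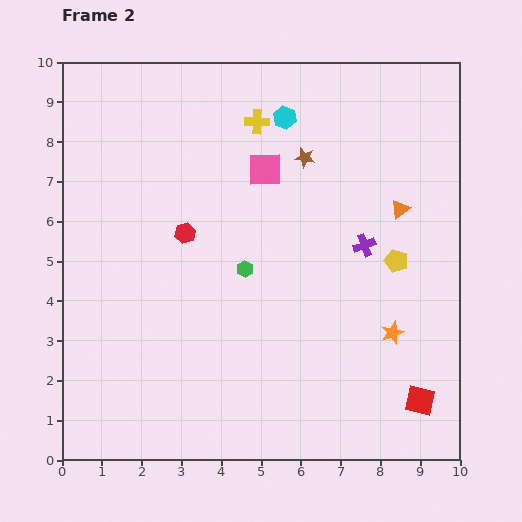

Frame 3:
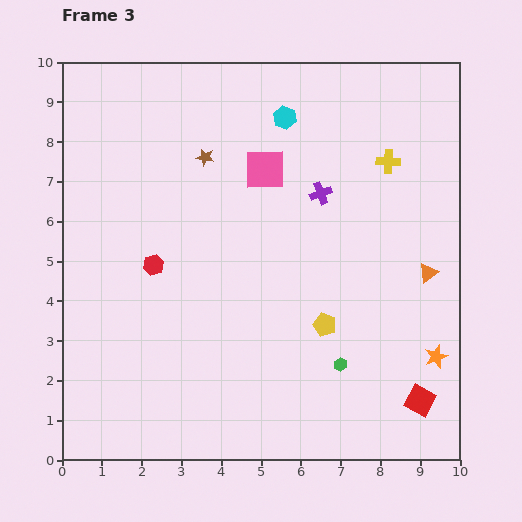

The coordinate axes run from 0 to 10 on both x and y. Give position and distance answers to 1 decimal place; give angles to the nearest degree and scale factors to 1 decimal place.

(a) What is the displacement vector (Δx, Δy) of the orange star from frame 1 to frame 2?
(1.2, -0.5)

The orange star was at (7.1, 3.7) in frame 1 and (8.3, 3.2) in frame 2.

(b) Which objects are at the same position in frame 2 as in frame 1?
the pink square, the red square, the cyan hexagon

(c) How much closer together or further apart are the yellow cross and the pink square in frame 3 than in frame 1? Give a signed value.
-0.9

Distance in frame 1: 4.0. Distance in frame 3: 3.1.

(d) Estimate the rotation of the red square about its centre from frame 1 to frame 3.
32° clockwise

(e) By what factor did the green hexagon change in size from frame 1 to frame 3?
0.6×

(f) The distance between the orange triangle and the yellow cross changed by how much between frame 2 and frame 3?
-1.2

Distance in frame 2: 4.2. Distance in frame 3: 3.0.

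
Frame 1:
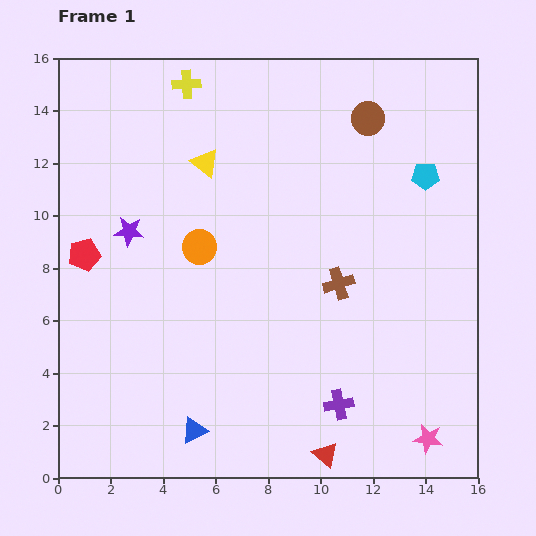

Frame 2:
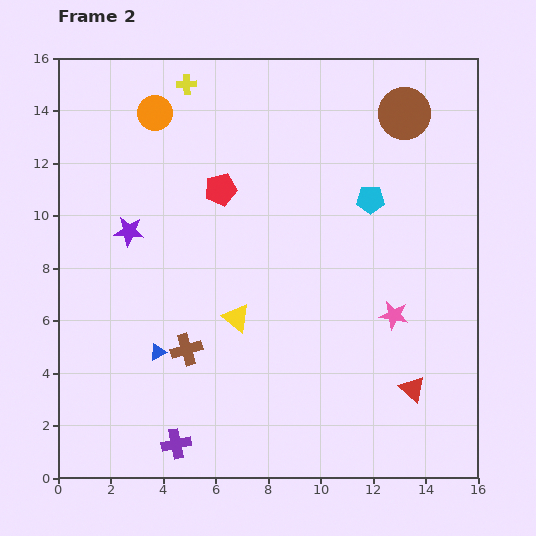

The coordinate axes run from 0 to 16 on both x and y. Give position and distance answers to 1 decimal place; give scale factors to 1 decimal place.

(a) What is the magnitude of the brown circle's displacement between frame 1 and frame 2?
1.4

The brown circle moved from (11.8, 13.7) to (13.2, 13.9), a distance of √(1.4² + 0.2²) ≈ 1.4.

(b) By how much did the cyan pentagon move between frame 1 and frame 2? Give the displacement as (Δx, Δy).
(-2.1, -0.9)

The cyan pentagon was at (14.0, 11.5) in frame 1 and (11.9, 10.6) in frame 2.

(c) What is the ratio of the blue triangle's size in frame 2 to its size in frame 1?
0.6×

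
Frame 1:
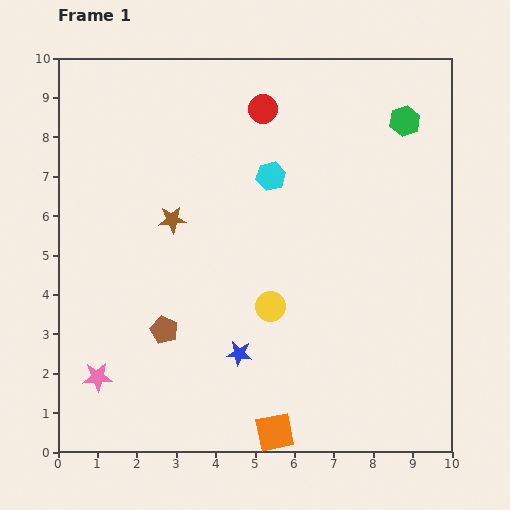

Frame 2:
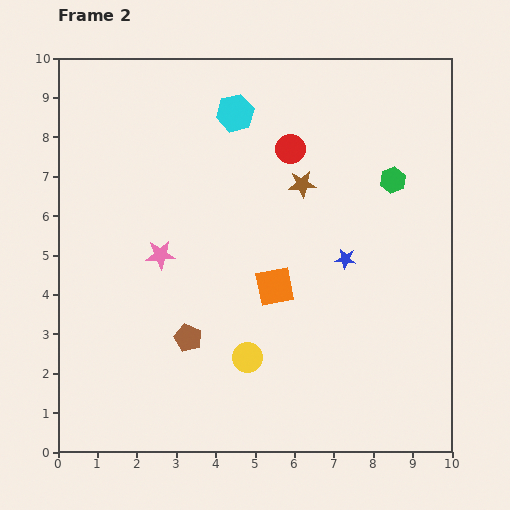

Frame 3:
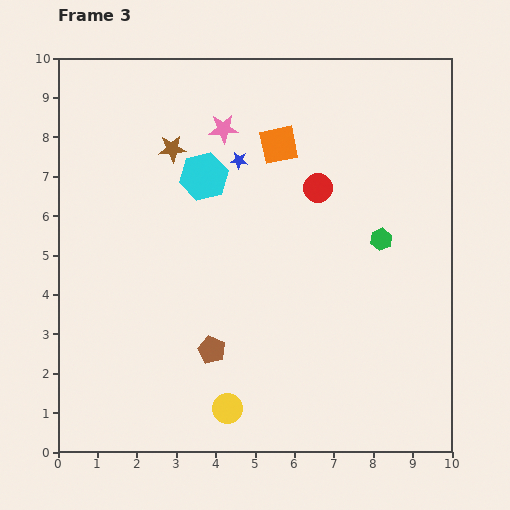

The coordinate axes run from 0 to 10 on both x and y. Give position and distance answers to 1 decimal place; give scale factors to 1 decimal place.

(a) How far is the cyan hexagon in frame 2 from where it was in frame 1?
1.8

The cyan hexagon moved from (5.4, 7.0) to (4.5, 8.6), a distance of √(0.9² + 1.6²) ≈ 1.8.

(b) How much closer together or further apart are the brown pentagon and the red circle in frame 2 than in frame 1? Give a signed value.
-0.6

Distance in frame 1: 6.1. Distance in frame 2: 5.5.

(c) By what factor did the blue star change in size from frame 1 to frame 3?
0.7×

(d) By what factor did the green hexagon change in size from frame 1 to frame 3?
0.7×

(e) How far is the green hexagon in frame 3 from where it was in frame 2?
1.5

The green hexagon moved from (8.5, 6.9) to (8.2, 5.4), a distance of √(0.3² + 1.5²) ≈ 1.5.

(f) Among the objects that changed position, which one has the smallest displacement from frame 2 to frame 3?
the brown pentagon

(moved 0.7)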